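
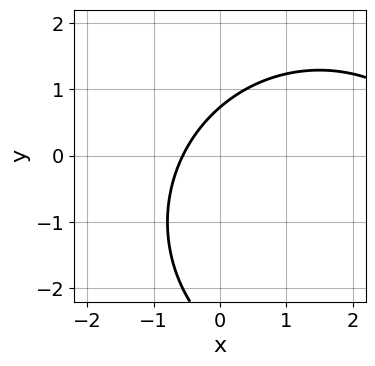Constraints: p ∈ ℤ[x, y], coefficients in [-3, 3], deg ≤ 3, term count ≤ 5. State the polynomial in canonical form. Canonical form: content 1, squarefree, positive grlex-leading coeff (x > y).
x^2 + y^2 - 3*x + 2*y - 2

1. deg p = 2. The shape is more complex than any degree-1 curve.
2. Putting this together gives p.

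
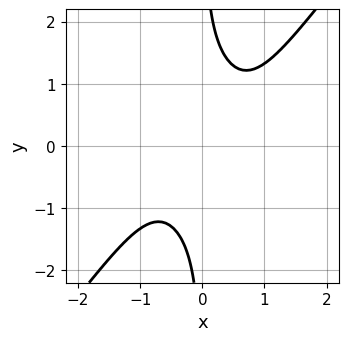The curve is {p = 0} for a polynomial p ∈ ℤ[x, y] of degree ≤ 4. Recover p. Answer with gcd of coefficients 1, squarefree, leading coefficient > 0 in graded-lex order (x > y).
2*x^4 - x*y^3 + x^2 - 2*x*y + 2

1. deg p = 4. A generic line meets the curve in up to 4 points.
2. Observable constraints: no y-intercept at any integer in the box; the curve avoids every integer x-axis point in the box.
3. These observations pin down the coefficients.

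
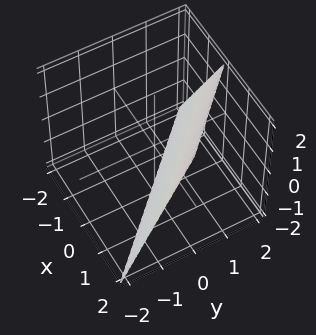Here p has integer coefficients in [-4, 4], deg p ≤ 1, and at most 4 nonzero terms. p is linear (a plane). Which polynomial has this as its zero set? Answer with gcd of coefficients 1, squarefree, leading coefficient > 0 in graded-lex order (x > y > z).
2*x + 2*y - z - 2

First, degree: the surface is flat (a plane), so deg p = 1.
Next, reading off the gridlines: one x-axis crossing is at x = 1; it meets the y-axis at y = 1 (among the integer gridlines); it crosses the z-axis at the gridline z = -2.
Finally, fitting integer coefficients to these (and the overall shape) gives p.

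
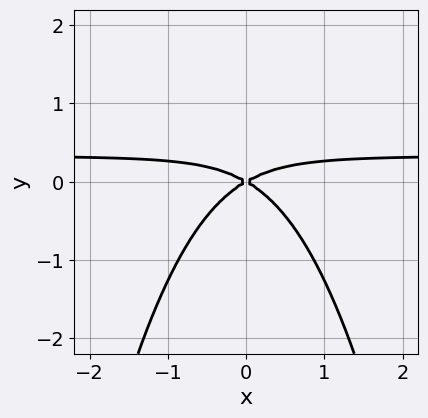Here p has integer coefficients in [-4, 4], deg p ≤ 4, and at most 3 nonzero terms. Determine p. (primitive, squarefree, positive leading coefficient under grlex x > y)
1. deg p = 3. No degree-2 curve has this shape.
2. Symmetries: it's symmetric under x → −x, forcing even powers of x.
3. Checking where it meets the axes: it crosses the y-axis at the gridline y = 0; it crosses the x-axis at the gridline x = 0.
4. Matching integer coefficients to the picture gives p.

3*x^2*y - x^2 + 3*y^2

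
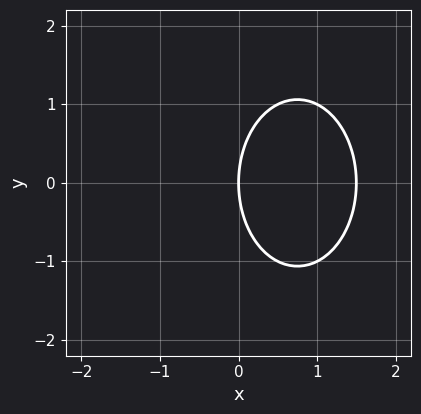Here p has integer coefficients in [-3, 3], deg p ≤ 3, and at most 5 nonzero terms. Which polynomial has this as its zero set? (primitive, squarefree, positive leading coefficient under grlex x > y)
2*x^2 + y^2 - 3*x

(a) Degree: no degree-1 curve has this shape, so deg p = 2.
(b) Symmetries: the y ↦ −y reflection is a symmetry, so y appears only in even powers.
(c) Observable constraints: it crosses the x-axis at the gridline x = 0; one y-axis crossing is at y = 0.
(d) Matching integer coefficients to the picture gives p.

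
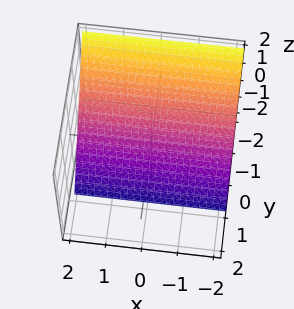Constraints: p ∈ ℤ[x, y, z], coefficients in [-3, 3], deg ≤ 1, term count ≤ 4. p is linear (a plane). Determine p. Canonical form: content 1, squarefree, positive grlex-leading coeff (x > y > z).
3*y + 2*z + 2

First, the degree is 1 — every cross-section is a straight line — this is a plane.
Then, from the visible intercepts: it crosses the z-axis at the gridline z = -1; the surface avoids every integer x-axis point in the box.
Finally, these observations pin down the coefficients.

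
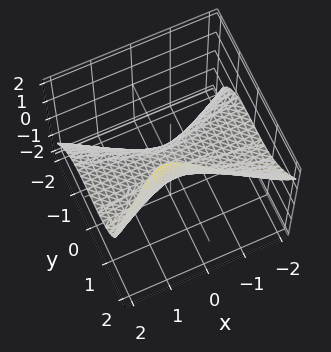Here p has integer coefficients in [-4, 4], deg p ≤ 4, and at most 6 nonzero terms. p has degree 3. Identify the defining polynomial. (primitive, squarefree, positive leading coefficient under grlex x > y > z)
2*x^2*z - x*z^2 - 2*y^3 + z

deg p = 3. No degree-2 surface has this shape.
Checking where it meets the axes: it meets the z-axis at z = 0 (among the integer gridlines); it meets the y-axis at y = 0 (among the integer gridlines); the visible x-axis segment lies entirely on the surface.
Solving for integer coefficients yields p as stated.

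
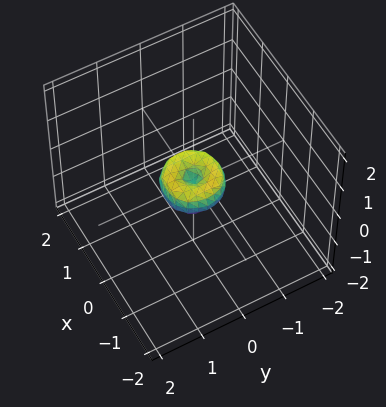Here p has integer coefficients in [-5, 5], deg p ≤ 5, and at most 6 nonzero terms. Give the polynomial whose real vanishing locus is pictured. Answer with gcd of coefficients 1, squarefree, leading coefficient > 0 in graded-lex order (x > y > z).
2*x^4 + 4*x^2*y^2 + 2*y^4 - x^2 - y^2 + z^2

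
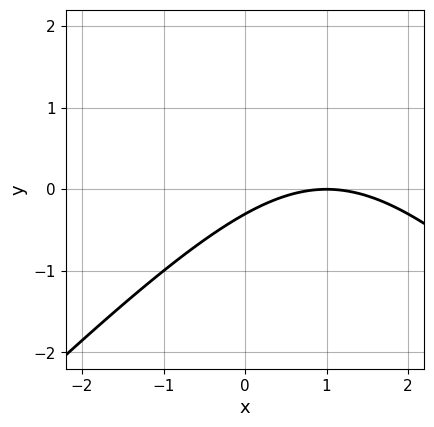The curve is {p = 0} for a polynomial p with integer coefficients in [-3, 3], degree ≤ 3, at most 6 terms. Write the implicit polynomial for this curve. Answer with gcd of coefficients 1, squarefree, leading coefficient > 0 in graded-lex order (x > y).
x^2 - y^2 - 2*x + 3*y + 1

Degree: a generic line meets the curve in up to 2 points, so deg p = 2.
Checking where it meets the axes: it meets the x-axis at x = 1 (among the integer gridlines).
Putting this together gives p.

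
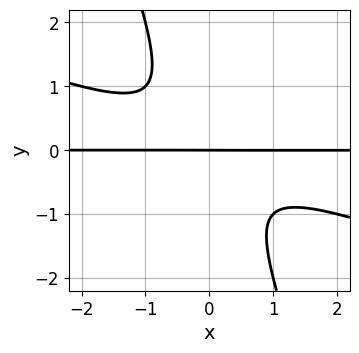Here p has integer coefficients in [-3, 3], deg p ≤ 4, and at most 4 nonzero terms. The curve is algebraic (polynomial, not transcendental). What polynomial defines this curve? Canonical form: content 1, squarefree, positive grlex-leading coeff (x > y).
x^2*y + 3*x*y^2 + y^3 + y

First, degree: no degree-2 curve has this shape, so deg p = 3.
Then, from the visible intercepts: every point of the x-axis in the box is on the curve; one y-axis crossing is at y = 0.
Finally, matching integer coefficients to the picture gives p.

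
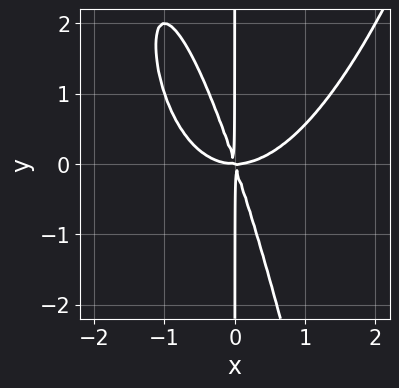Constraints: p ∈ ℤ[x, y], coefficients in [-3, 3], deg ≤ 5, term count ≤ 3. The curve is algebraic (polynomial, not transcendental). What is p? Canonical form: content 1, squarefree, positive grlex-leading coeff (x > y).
2*x^4 - 3*x^2*y - x*y^2

First, the degree is 4 — no degree-3 curve has this shape.
Next, checking where it meets the axes: every point of the y-axis in the box is on the curve.
Finally, the integer polynomial consistent with all of this is the stated p.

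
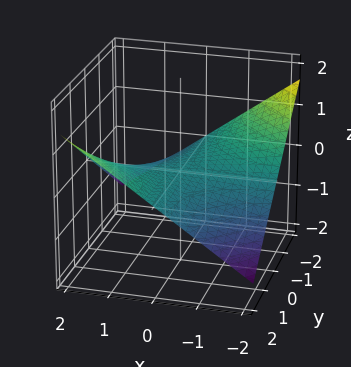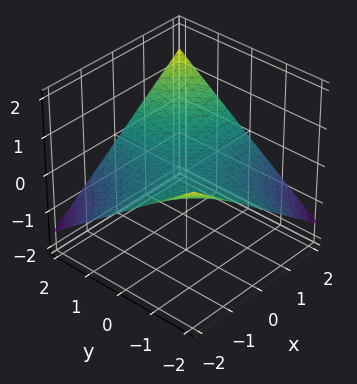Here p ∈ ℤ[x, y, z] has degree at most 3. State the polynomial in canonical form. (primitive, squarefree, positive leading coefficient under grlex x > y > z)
x*y - 3*z

First, degree: a hyperbolic paraboloid; a quadric, so deg p = 2.
Then, from the visible intercepts: every point of the y-axis in the box is on the surface; it crosses the z-axis at the gridline z = 0; the visible x-axis segment lies entirely on the surface.
Finally, fitting integer coefficients to these (and the overall shape) gives p.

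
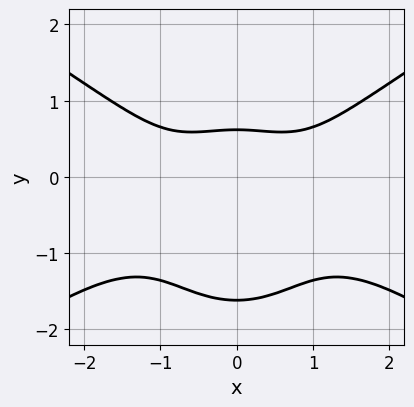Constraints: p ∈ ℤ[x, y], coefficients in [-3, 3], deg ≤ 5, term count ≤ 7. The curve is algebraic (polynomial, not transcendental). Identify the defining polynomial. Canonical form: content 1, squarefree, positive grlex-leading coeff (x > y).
x^4 - 2*x^2*y^2 - y^4 - 3*y + 2

The degree is 4 — a generic line meets the curve in up to 4 points.
Symmetries: it's symmetric under x → −x, forcing even powers of x.
Against the integer gridlines: the curve avoids every integer x-axis point in the box.
Together with the visible shape, these determine p as stated.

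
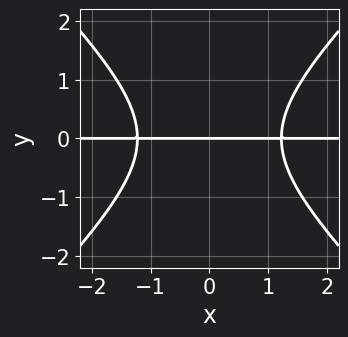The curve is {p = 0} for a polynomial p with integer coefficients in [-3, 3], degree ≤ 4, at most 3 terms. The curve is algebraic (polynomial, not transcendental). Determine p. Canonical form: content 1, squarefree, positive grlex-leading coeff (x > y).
1. deg p = 3. A generic line meets the curve in up to 3 points.
2. Symmetries: it's symmetric under x → −x, forcing even powers of x.
3. Against the integer gridlines: the visible x-axis segment lies entirely on the curve; one y-axis crossing is at y = 0.
4. Matching integer coefficients to the picture gives p.

2*x^2*y - 2*y^3 - 3*y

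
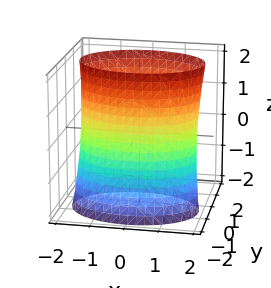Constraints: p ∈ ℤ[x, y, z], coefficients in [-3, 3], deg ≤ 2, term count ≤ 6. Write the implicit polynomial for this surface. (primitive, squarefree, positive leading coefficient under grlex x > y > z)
The degree is 2 — no degree-1 surface has this shape.
Checking where it meets the axes: no z-intercept at any integer in the box.
Solving for integer coefficients yields p as stated.

x^2 + 2*y^2 - y*z - 3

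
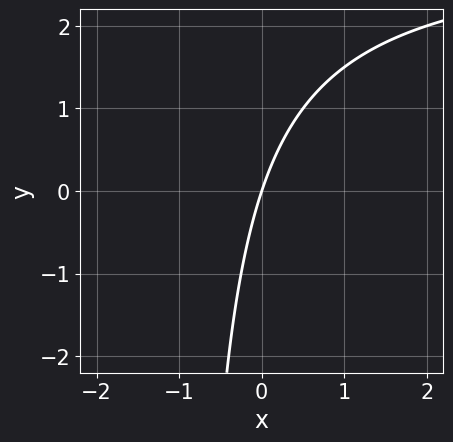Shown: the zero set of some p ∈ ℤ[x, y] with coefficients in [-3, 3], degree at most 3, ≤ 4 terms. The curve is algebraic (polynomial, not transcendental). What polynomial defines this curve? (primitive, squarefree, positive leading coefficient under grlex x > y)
x*y - 3*x + y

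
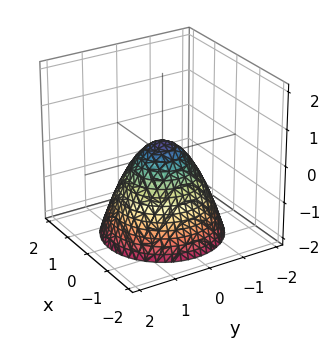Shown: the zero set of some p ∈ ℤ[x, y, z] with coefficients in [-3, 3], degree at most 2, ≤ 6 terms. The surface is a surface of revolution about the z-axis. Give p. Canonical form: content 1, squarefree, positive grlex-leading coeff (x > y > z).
First, deg p = 2.
Next, symmetries: rotational symmetry about the z-axis ⇒ p depends on x, y only through x² + y².
Next, checking where it meets the axes: a circular section at z = -2 has radius between 1 and 2.
Finally, putting this together gives p.

3*x^2 + 3*y^2 + 3*z - 1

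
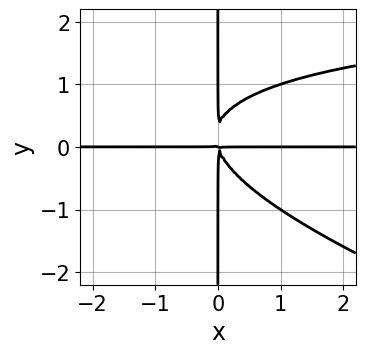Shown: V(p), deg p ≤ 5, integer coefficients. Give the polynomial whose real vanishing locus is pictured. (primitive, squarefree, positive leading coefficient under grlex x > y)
x^2*y^2 + 3*x*y^3 - 3*x^2*y - x*y^2

First, the degree is 4 — a generic line meets the curve in up to 4 points.
Then, from the visible intercepts: the visible x-axis segment lies entirely on the curve; every point of the y-axis in the box is on the curve.
Finally, together with the visible shape, these determine p as stated.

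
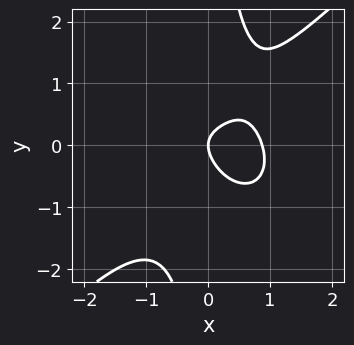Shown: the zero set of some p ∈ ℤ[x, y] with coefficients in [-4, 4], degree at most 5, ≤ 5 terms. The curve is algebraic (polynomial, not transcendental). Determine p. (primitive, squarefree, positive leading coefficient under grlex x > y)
3*x^4 - 3*x*y^3 + 2*x*y + 3*y^2 - 2*x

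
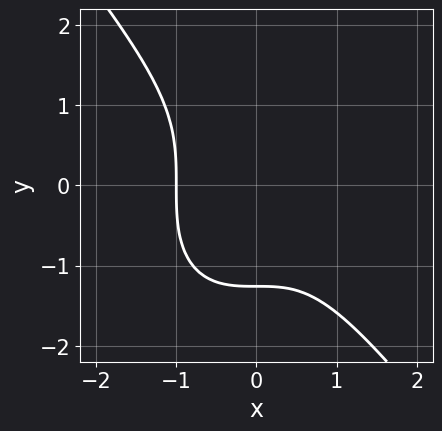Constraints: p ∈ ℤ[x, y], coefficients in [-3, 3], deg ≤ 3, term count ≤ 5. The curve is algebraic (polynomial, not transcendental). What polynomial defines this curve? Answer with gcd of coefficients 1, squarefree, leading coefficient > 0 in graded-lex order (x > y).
The degree is 3 — no degree-2 curve has this shape.
Reading off the gridlines: it crosses the x-axis at the gridline x = -1.
Solving for integer coefficients yields p as stated.

2*x^3 + y^3 + 2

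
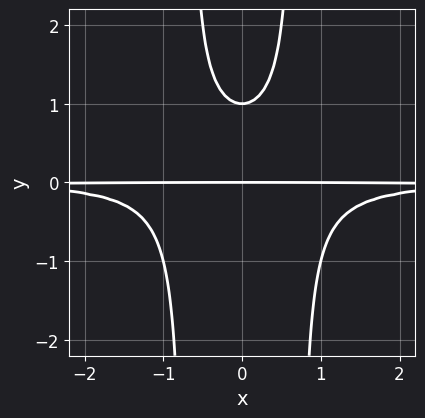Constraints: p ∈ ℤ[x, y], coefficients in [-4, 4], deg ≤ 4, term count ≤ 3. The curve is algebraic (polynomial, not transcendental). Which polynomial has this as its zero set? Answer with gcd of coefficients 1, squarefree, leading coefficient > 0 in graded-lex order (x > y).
2*x^2*y^2 - y^2 + y

First, degree: the shape is more complex than any degree-3 curve, so deg p = 4.
Then, symmetries: the x ↦ −x reflection is a symmetry, so x appears only in even powers.
Then, against the integer gridlines: among the integer gridlines, it crosses the y-axis at y ∈ {0, 1}; every point of the x-axis in the box is on the curve.
Finally, these observations pin down the coefficients.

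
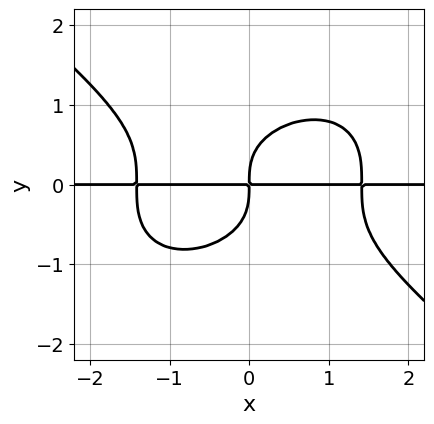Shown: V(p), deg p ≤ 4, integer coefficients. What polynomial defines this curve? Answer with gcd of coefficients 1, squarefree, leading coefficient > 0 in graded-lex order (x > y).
x^3*y + 2*y^4 - 2*x*y

(a) The degree is 4 — a generic line meets the curve in up to 4 points.
(b) Reading off the gridlines: the visible x-axis segment lies entirely on the curve.
(c) These observations pin down the coefficients.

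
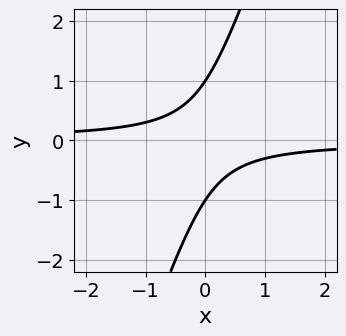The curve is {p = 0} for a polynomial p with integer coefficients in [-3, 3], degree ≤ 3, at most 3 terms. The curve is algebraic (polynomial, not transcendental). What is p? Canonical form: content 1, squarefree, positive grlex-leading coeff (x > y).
3*x*y - y^2 + 1

First, the degree is 2 — a generic line meets the curve in up to 2 points.
Next, observable constraints: among the integer gridlines, it crosses the y-axis at y ∈ {-1, 1}; the curve avoids every integer x-axis point in the box.
Finally, solving for integer coefficients yields p as stated.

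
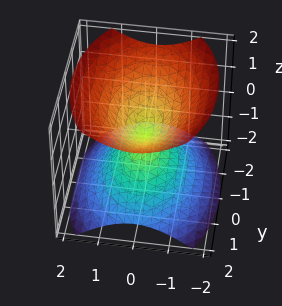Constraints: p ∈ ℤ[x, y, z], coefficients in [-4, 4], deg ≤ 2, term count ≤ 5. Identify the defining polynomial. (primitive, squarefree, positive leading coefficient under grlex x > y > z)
2*x^2 + y^2 - 2*z^2

1. The picture has 2 separate pieces.
2. The degree is 2 — two nappes meeting at a single point; a quadric.
3. Symmetries: mirror symmetry z ↦ −z ⇒ only even powers of z; mirror symmetry x ↦ −x ⇒ only even powers of x; it's symmetric under y → −y, forcing even powers of y.
4. From the axis intercepts and sections: it crosses the z-axis at the gridline z = 0; it meets the x-axis at x = 0 (among the integer gridlines).
5. The integer polynomial consistent with all of this is the stated p.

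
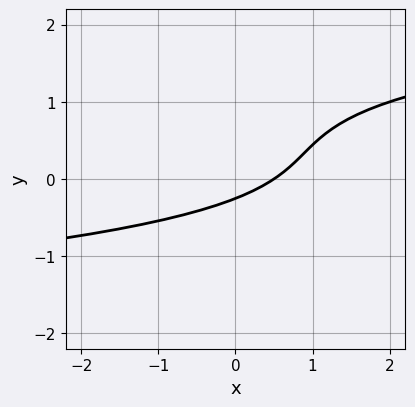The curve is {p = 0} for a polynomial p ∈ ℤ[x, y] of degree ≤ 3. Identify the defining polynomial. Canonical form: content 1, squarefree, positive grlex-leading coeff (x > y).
3*y^3 - 3*y^2 - 2*x + 3*y + 1

First, degree: a generic line meets the curve in up to 3 points, so deg p = 3.
Finally, putting this together gives p.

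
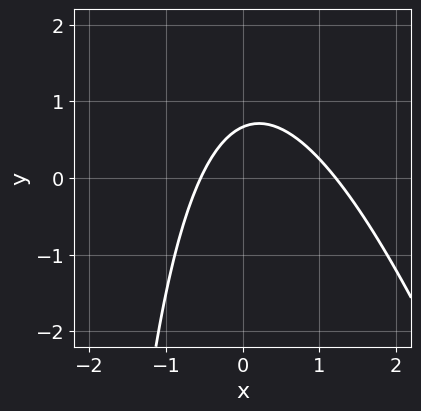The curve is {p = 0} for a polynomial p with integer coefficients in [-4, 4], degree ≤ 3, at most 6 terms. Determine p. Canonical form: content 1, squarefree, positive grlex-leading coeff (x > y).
3*x^2 + x*y - 2*x + 3*y - 2

1. The degree is 2 — the shape is more complex than any degree-1 curve.
2. The integer polynomial consistent with all of this is the stated p.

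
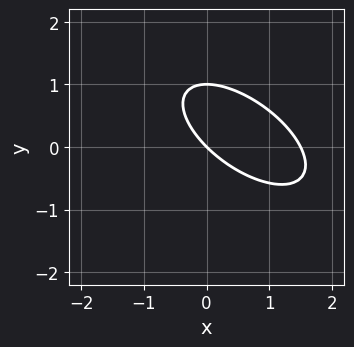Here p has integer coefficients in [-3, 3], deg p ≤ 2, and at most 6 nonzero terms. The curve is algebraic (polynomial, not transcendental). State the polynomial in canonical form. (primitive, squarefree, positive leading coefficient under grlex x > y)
1. deg p = 2.
2. From the axis intercepts and sections: one x-axis crossing is at x = 0; among the integer gridlines, it crosses the y-axis at y ∈ {0, 1}.
3. Matching integer coefficients to the picture gives p.

2*x^2 + 3*x*y + 3*y^2 - 3*x - 3*y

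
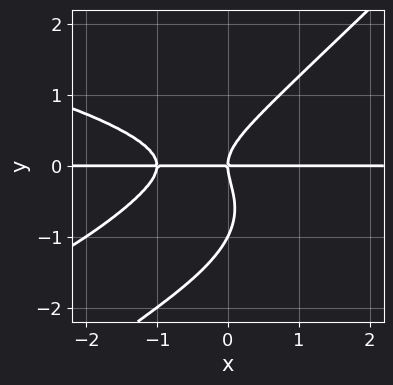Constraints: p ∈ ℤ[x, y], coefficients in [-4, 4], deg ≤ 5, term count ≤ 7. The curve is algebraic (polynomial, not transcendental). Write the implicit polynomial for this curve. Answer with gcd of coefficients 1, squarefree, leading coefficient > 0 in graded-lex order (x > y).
x*y^3 - y^4 + x^2*y - y^3 + x*y

The degree is 4 — a generic line meets the curve in up to 4 points.
From the visible intercepts: among the integer gridlines, it crosses the y-axis at y ∈ {-1, 0}; the visible x-axis segment lies entirely on the curve.
Fitting integer coefficients to these (and the overall shape) gives p.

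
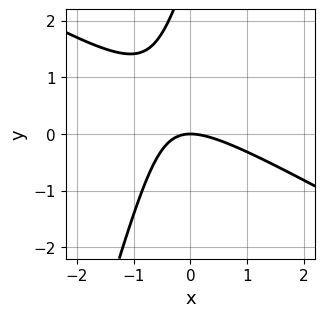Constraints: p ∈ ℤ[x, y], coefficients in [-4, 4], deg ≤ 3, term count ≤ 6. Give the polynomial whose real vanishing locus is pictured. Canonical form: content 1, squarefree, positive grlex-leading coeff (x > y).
2*x^2 + 3*x*y - y^2 + 3*y

(a) The degree is 2 — a generic line meets the curve in up to 2 points.
(b) Against the integer gridlines: it meets the x-axis at x = 0 (among the integer gridlines); it meets the y-axis at y = 0 (among the integer gridlines).
(c) Matching integer coefficients to the picture gives p.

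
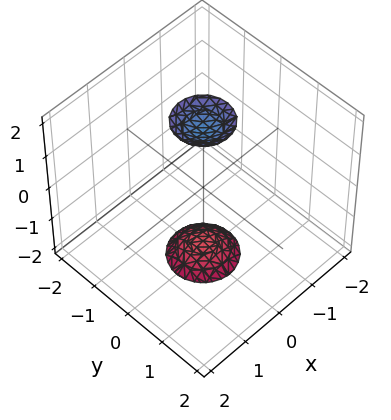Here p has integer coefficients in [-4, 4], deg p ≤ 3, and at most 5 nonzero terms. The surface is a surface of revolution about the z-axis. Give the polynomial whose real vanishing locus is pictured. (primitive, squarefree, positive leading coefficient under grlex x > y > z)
3*x^2 + 3*y^2 - z^2 + 3

There are 2 components. Treating them together as one polynomial.
Degree: the shape is more complex than any degree-1 surface, so deg p = 2.
By symmetry, the surface is invariant under rotation about z: p = q(x² + y², z).
Reading off the gridlines: the surface avoids every integer y-axis point in the box; a circular section at z = -2 has radius between 0 and 1; the surface avoids every integer x-axis point in the box.
Putting this together gives p.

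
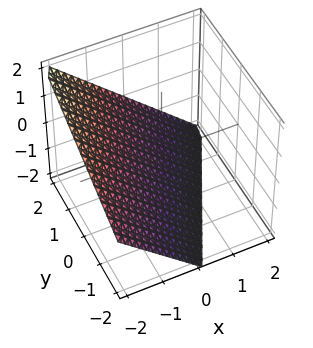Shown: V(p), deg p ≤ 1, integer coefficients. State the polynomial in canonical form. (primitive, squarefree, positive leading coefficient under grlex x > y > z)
2*x - y + 2*z + 2

First, deg p = 1. The surface is flat (a plane).
Then, checking where it meets the axes: it crosses the x-axis at the gridline x = -1; it crosses the z-axis at the gridline z = -1.
Finally, putting this together gives p. Check: (0, 2, 0) on the y-axis lies on the surface, and p(0, 2, 0) = 0. ✓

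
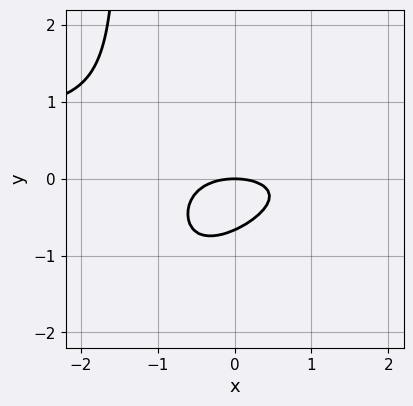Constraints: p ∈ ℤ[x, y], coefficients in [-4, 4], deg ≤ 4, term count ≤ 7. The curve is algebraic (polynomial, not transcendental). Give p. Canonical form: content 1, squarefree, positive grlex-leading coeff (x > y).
x^2*y - 2*x*y^2 - x^2 - 3*y^2 - 2*y

(a) deg p = 3.
(b) From the visible intercepts: one x-axis crossing is at x = 0; it crosses the y-axis at the gridline y = 0.
(c) Matching integer coefficients to the picture gives p.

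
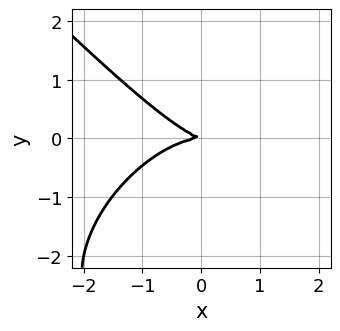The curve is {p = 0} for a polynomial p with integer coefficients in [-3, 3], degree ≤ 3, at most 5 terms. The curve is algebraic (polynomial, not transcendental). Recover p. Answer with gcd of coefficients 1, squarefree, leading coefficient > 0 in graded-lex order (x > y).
x^3 + y^3 + x*y + 3*y^2

1. Degree: the shape is more complex than any degree-2 curve, so deg p = 3.
2. From the axis intercepts and sections: it meets the y-axis at y = 0 (among the integer gridlines); it meets the x-axis at x = 0 (among the integer gridlines).
3. Together with the visible shape, these determine p as stated.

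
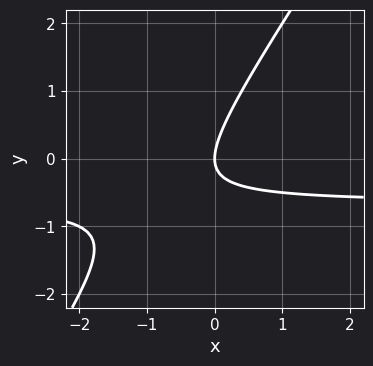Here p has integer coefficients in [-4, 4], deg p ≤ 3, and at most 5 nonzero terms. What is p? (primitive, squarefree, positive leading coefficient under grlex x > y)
3*x*y - 2*y^2 + 2*x

1. The degree is 2 — no degree-1 curve has this shape.
2. From the visible intercepts: it meets the x-axis at x = 0 (among the integer gridlines); it meets the y-axis at y = 0 (among the integer gridlines).
3. Fitting integer coefficients to these (and the overall shape) gives p.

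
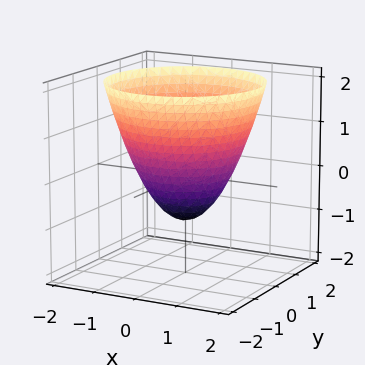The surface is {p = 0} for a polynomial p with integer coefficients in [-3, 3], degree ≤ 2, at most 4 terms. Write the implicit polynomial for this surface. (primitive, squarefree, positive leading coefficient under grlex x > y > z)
(a) Degree: the shape is more complex than any degree-1 surface, so deg p = 2.
(b) By symmetry, the z-axis is an axis of rotation, so x and y enter only as x² + y².
(c) Against the integer gridlines: it crosses the z-axis at the gridline z = -1; among the integer gridlines, it crosses the x-axis at x ∈ {-1, 1}; a circular section at z = 1 has radius between 1 and 2; the y-axis gridline crossings are at y ∈ {-1, 1}.
(d) Assembling these constraints gives the stated polynomial.

x^2 + y^2 - z - 1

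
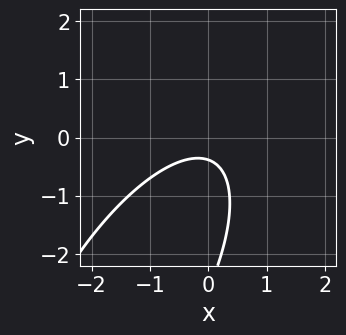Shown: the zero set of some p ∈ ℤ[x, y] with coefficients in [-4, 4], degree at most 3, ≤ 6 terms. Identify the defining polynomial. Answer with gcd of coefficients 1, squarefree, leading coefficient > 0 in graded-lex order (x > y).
1. The degree is 2 — the shape is more complex than any degree-1 curve.
2. Observable constraints: it misses every integer gridline on the x-axis.
3. Matching integer coefficients to the picture gives p.

2*x^2 - 2*x*y + y^2 + 3*y + 1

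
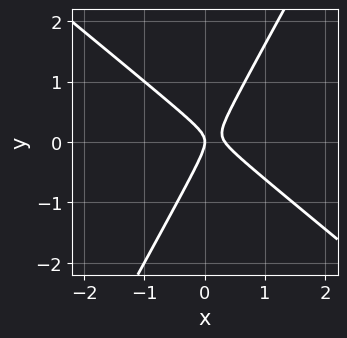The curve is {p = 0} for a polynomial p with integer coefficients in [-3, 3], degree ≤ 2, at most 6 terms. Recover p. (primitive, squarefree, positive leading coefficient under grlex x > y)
3*x^2 + 2*x*y - 2*y^2 - x

(a) Degree: no degree-1 curve has this shape, so deg p = 2.
(b) Checking where it meets the axes: one x-axis crossing is at x = 0; it crosses the y-axis at the gridline y = 0.
(c) Assembling these constraints gives the stated polynomial.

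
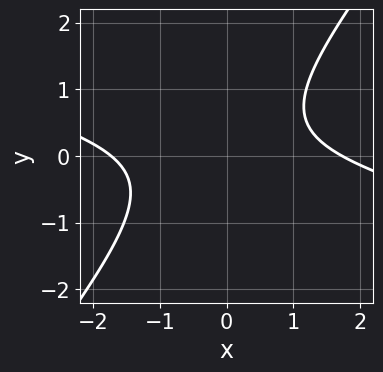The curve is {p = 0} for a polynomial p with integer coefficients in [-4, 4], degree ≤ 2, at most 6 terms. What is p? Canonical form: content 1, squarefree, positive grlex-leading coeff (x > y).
The degree is 2 — no degree-1 curve has this shape.
From the axis intercepts and sections: no y-intercept at any integer in the box.
Fitting integer coefficients to these (and the overall shape) gives p.

x^2 + 3*x*y - 3*y^2 + y - 3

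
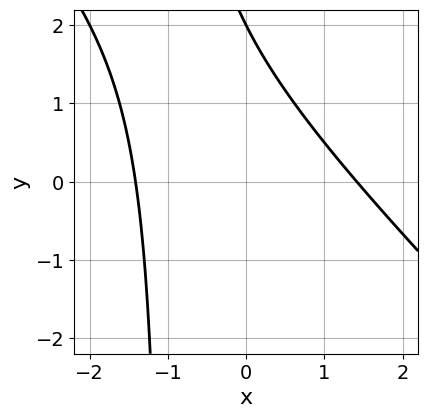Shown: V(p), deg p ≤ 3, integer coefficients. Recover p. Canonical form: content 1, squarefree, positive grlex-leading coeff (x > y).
1. The degree is 2 — no degree-1 curve has this shape.
2. Observable constraints: it meets the y-axis at y = 2 (among the integer gridlines).
3. The integer polynomial consistent with all of this is the stated p.

x^2 + x*y + y - 2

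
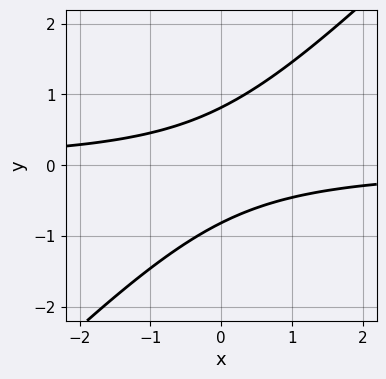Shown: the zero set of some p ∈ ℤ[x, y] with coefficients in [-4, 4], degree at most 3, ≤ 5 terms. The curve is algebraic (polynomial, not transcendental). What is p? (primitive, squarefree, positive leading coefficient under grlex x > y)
3*x*y - 3*y^2 + 2

First, deg p = 2. The shape is more complex than any degree-1 curve.
Next, observable constraints: it misses every integer gridline on the x-axis.
Finally, assembling these constraints gives the stated polynomial.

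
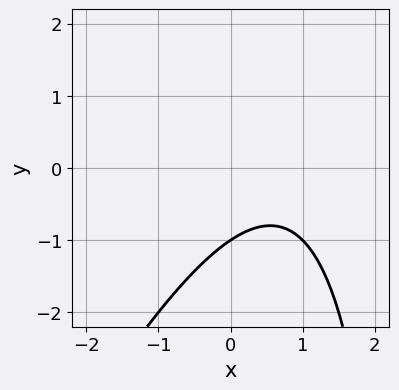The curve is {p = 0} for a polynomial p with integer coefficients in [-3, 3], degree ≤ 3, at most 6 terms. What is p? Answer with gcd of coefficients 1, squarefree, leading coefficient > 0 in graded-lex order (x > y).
2*x^2 - x*y - 3*x + 3*y + 3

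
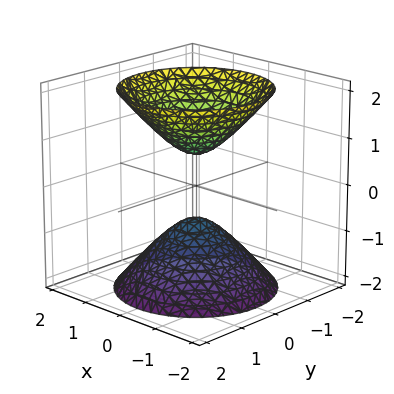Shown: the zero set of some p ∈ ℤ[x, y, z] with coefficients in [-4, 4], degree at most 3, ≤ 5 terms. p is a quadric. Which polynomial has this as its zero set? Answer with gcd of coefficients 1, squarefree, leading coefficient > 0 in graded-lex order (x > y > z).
I count 2 distinct pieces. Treating them together as one polynomial.
Degree: two sheets facing apart; a quadric, so deg p = 2.
By symmetry, every cross-section ⟂ z is a circle, so x, y appear only via x² + y²; mirror symmetry z ↦ −z ⇒ only even powers of z.
Observable constraints: the surface avoids every integer x-axis point in the box; no y-intercept at any integer in the box; a circular section at z = -1 has radius between 0 and 1.
Solving for integer coefficients yields p as stated.

3*x^2 + 3*y^2 - 2*z^2 + 1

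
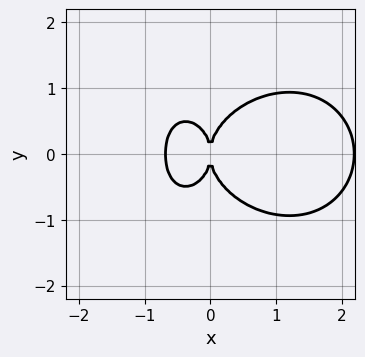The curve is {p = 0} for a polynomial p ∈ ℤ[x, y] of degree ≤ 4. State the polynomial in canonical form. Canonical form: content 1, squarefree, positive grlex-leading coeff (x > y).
1. deg p = 4. No degree-3 curve has this shape.
2. Symmetries: the y ↦ −y reflection is a symmetry, so y appears only in even powers.
3. Observable constraints: one y-axis crossing is at y = 0; it crosses the x-axis at the gridline x = 0.
4. The integer polynomial consistent with all of this is the stated p.

2*x^4 + 3*x^2*y^2 + 2*y^4 - 3*x^3 - 3*x^2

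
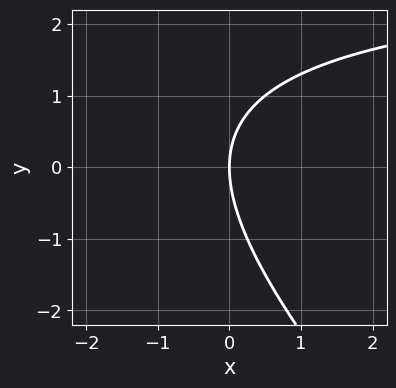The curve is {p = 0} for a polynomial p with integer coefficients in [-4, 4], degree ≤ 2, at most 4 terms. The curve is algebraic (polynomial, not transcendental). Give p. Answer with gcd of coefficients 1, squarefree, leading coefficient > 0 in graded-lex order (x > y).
First, the degree is 2 — no degree-1 curve has this shape.
Next, against the integer gridlines: one x-axis crossing is at x = 0; one y-axis crossing is at y = 0.
Finally, the integer polynomial consistent with all of this is the stated p.

x*y + y^2 - 3*x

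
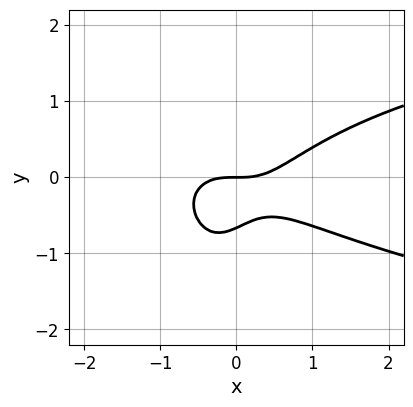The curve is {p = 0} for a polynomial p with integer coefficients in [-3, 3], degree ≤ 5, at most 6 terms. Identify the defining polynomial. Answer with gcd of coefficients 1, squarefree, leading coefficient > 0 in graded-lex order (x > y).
Degree: no degree-3 curve has this shape, so deg p = 4.
From the visible intercepts: one x-axis crossing is at x = 0; it crosses the y-axis at the gridline y = 0.
These observations pin down the coefficients.

3*x^2*y^2 - 2*x^3 + 2*x*y^2 + 3*y^2 + 2*y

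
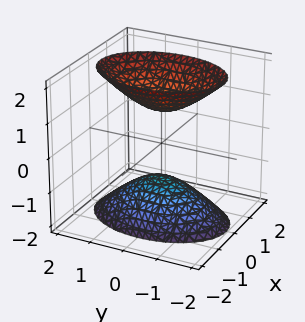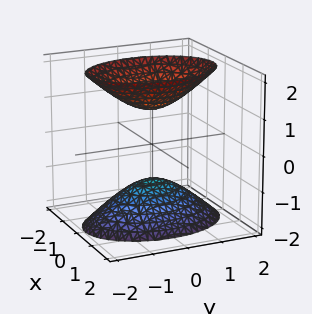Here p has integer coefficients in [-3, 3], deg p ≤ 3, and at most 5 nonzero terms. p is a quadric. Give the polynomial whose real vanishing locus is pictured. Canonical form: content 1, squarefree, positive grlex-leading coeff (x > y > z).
First, the picture has 2 separate pieces. They look like related sheets of one shape, so recover p as a whole.
Then, deg p = 2. Two sheets facing apart; a quadric.
Then, symmetries: the x ↦ −x reflection is a symmetry, so x appears only in even powers; the y ↦ −y reflection is a symmetry, so y appears only in even powers; it's symmetric under z → −z, forcing even powers of z.
Then, against the integer gridlines: it misses every integer gridline on the y-axis; it misses every integer gridline on the x-axis.
Finally, solving for integer coefficients yields p as stated. Check: (0, 0, -1) on the z-axis lies on the surface, and p(0, 0, -1) = 0. ✓

2*x^2 + y^2 - z^2 + 1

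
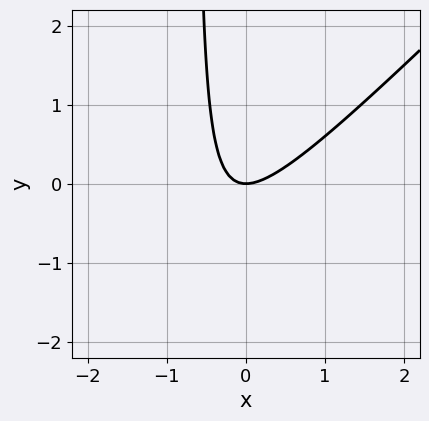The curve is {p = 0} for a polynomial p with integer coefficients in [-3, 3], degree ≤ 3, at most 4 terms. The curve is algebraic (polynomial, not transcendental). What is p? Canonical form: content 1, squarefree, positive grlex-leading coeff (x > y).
1. The degree is 2 — a generic line meets the curve in up to 2 points.
2. From the visible intercepts: it crosses the y-axis at the gridline y = 0; it crosses the x-axis at the gridline x = 0.
3. Solving for integer coefficients yields p as stated.

3*x^2 - 3*x*y - 2*y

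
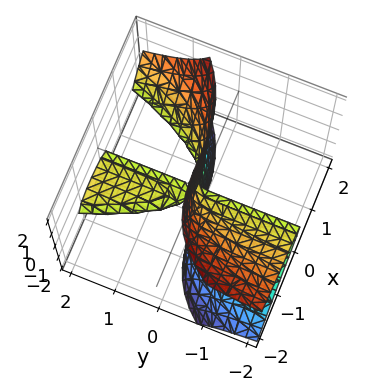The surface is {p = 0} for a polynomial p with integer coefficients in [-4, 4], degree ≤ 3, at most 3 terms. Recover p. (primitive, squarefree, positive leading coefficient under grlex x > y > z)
(a) The picture has 2 separate pieces.
(b) The degree is 3 — no degree-2 surface has this shape.
(c) Checking where it meets the axes: it crosses the x-axis at the gridline x = 0; every point of the z-axis in the box is on the surface; every point of the y-axis in the box is on the surface.
(d) Matching integer coefficients to the picture gives p.

x^3 - 3*y*z^2 - x*y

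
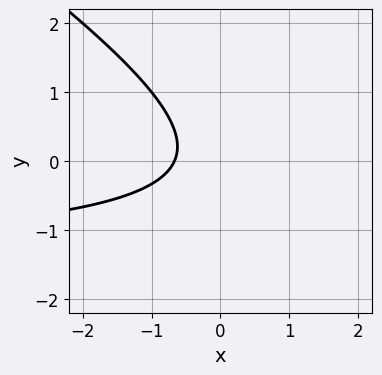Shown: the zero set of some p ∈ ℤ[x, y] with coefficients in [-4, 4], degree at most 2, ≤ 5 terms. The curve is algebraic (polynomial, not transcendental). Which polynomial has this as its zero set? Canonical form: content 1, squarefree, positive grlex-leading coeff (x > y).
2*x*y + 3*y^2 + 3*x + 2

First, the degree is 2 — no degree-1 curve has this shape.
Next, reading off the gridlines: it misses every integer gridline on the y-axis.
Finally, fitting integer coefficients to these (and the overall shape) gives p.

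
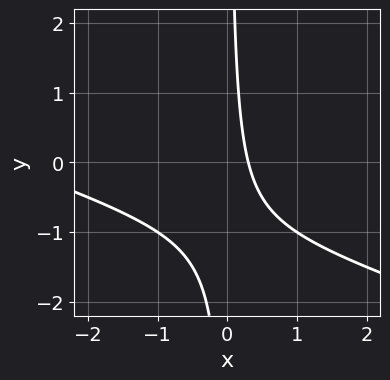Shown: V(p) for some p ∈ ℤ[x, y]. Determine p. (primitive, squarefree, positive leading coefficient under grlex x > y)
(a) Degree: the shape is more complex than any degree-1 curve, so deg p = 2.
(b) Reading off the gridlines: it misses every integer gridline on the y-axis.
(c) The integer polynomial consistent with all of this is the stated p.

x^2 + 3*x*y + 3*x - 1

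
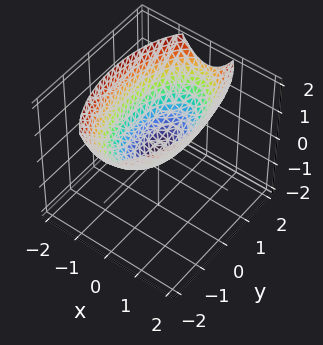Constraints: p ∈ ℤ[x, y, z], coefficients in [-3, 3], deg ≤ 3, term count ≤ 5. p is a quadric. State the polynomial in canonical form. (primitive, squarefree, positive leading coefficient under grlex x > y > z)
3*x^2 + y^2 - 3*z

(a) deg p = 2.
(b) Symmetries: the x ↦ −x reflection is a symmetry, so x appears only in even powers; it's symmetric under y → −y, forcing even powers of y.
(c) Against the integer gridlines: it crosses the z-axis at the gridline z = 0; it meets the y-axis at y = 0 (among the integer gridlines).
(d) Matching integer coefficients to the picture gives p.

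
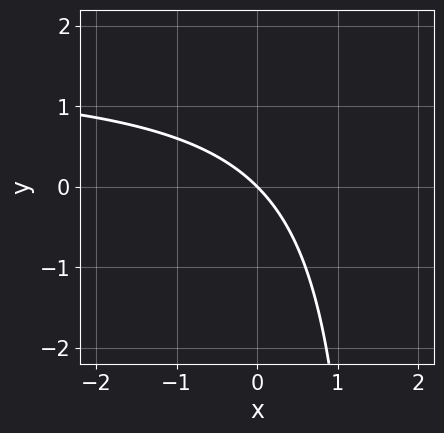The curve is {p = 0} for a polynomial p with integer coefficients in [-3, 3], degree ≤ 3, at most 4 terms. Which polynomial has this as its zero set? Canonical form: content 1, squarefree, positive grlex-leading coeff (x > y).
2*x*y - 3*x - 3*y

Degree: a generic line meets the curve in up to 2 points, so deg p = 2.
Reading off the gridlines: it meets the y-axis at y = 0 (among the integer gridlines); it crosses the x-axis at the gridline x = 0.
Together with the visible shape, these determine p as stated.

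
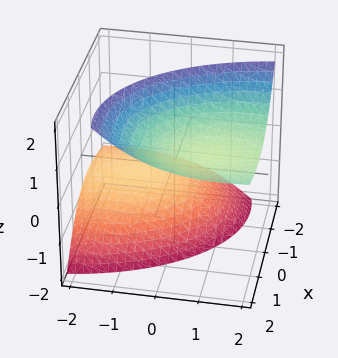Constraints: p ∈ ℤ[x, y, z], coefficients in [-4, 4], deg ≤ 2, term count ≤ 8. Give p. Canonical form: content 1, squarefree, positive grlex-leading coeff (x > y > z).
2*x^2 - 3*x*z + y^2 - 3*y*z - 2*z^2 + 2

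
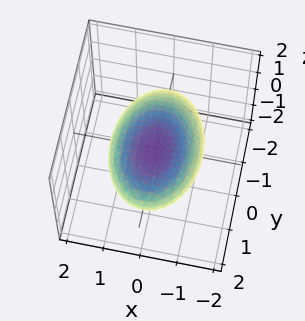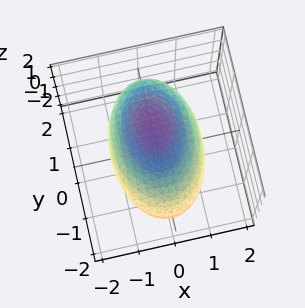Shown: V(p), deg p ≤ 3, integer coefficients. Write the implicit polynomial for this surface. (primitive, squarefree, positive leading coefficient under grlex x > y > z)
2*x^2 + y^2 - y*z + 3*z^2 - 3

(a) deg p = 2.
(b) Reading off the gridlines: the z-axis gridline crossings are at z ∈ {-1, 1}.
(c) Putting this together gives p.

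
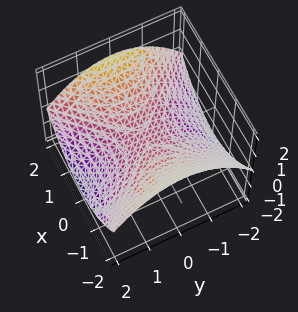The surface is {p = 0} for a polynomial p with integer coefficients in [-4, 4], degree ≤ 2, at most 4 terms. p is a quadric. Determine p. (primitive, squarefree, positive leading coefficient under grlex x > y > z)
x^2 - y^2 - 3*z

Degree: a hyperbolic paraboloid; a quadric, so deg p = 2.
Symmetries: mirror symmetry x ↦ −x ⇒ only even powers of x; mirror symmetry y ↦ −y ⇒ only even powers of y.
Checking where it meets the axes: one y-axis crossing is at y = 0; one z-axis crossing is at z = 0; it crosses the x-axis at the gridline x = 0.
Together with the visible shape, these determine p as stated.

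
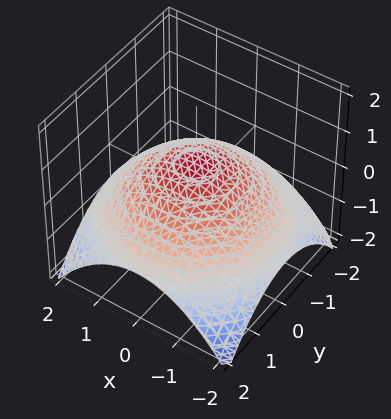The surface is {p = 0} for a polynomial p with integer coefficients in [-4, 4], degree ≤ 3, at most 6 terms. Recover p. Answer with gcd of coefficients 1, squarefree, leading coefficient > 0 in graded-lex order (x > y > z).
x^2 + y^2 + 3*z - 2

First, degree: no degree-1 surface has this shape, so deg p = 2.
Next, by symmetry, every cross-section ⟂ z is a circle, so x, y appear only via x² + y².
Then, from the visible intercepts: a circular section at z = 0 has radius between 1 and 2.
Finally, solving for integer coefficients yields p as stated.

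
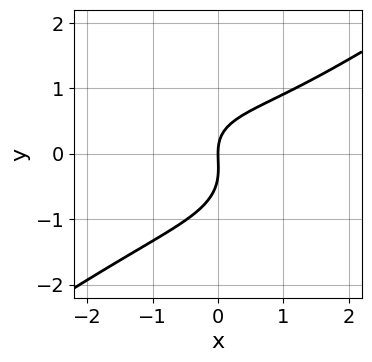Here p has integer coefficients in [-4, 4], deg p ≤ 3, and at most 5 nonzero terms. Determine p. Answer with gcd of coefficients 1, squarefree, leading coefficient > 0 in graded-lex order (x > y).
x^3 - 3*y^3 - x*y - y^2 + 3*x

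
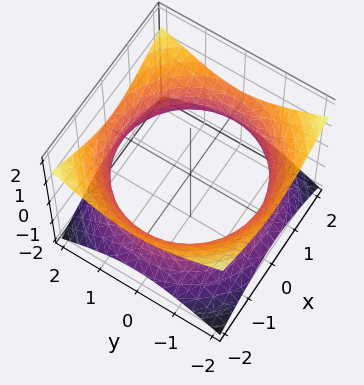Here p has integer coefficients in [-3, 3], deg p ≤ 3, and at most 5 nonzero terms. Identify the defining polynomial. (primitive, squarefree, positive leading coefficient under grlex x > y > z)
(a) deg p = 2.
(b) Symmetry: the surface is invariant under rotation about z: p = q(x² + y², z); mirror symmetry z ↦ −z ⇒ only even powers of z.
(c) From the axis intercepts and sections: no z-intercept at any integer in the box; a circular section at z = 0 has radius between 1 and 2.
(d) Fitting integer coefficients to these (and the overall shape) gives p.

x^2 + y^2 - 2*z^2 - 3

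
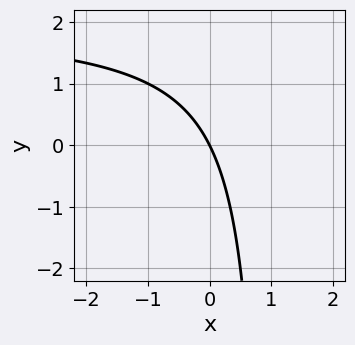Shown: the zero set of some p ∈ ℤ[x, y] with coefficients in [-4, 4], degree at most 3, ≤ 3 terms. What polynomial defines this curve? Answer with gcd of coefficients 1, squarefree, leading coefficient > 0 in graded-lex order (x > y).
x*y - 2*x - y

deg p = 2.
Checking where it meets the axes: it meets the y-axis at y = 0 (among the integer gridlines); it meets the x-axis at x = 0 (among the integer gridlines).
Together with the visible shape, these determine p as stated.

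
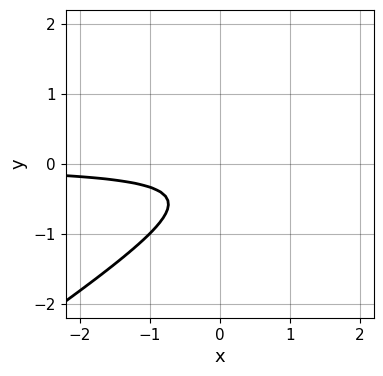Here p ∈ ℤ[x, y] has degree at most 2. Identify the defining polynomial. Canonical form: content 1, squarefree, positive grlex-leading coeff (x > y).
First, degree: a generic line meets the curve in up to 2 points, so deg p = 2.
Then, against the integer gridlines: the curve avoids every integer x-axis point in the box; the curve avoids every integer y-axis point in the box.
Finally, putting this together gives p.

2*x*y - 3*y^2 - 2*y - 1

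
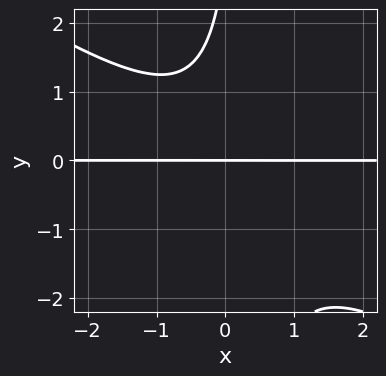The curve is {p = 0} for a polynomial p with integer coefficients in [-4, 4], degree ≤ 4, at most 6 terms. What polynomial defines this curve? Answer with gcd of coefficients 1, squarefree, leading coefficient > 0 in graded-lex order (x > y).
2*x^2*y + 3*x*y^2 - y^2 + 3*y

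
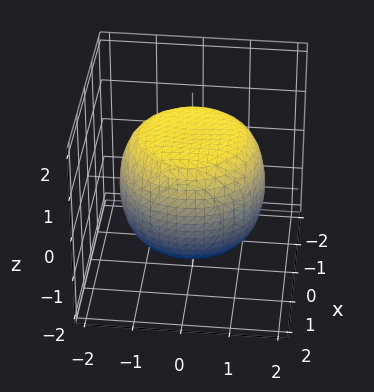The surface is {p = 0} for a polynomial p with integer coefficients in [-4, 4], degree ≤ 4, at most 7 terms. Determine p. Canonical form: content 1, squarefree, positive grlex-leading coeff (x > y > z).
(a) The degree is 4 — no degree-3 surface has this shape.
(b) Symmetry: the surface is invariant under rotation about z: p = q(x² + y², z).
(c) Reading off the gridlines: a circular section at z = 1 has radius between 1 and 2.
(d) These observations pin down the coefficients.

x^4 + 2*x^2*y^2 + y^4 - x^2 - y^2 + 2*z^2 - 3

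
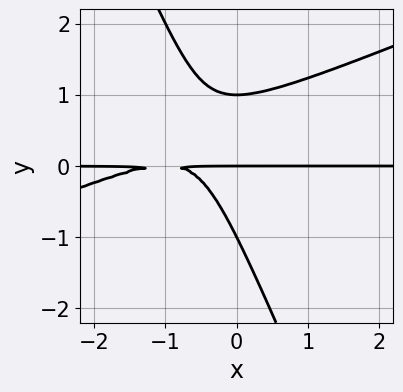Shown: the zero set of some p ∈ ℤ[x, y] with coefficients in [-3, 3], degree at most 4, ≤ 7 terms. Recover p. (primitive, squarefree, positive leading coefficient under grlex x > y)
deg p = 3. A generic line meets the curve in up to 3 points.
Against the integer gridlines: the y-axis gridline crossings are at y ∈ {-1, 0, 1}; the visible x-axis segment lies entirely on the curve.
Together with the visible shape, these determine p as stated.

x^2*y - 2*x*y^2 - y^3 + 2*x*y + y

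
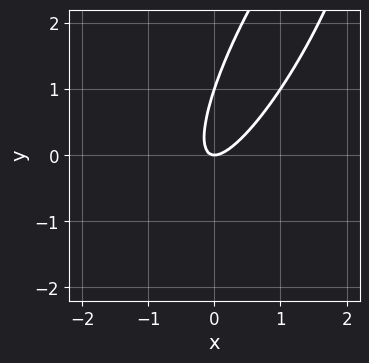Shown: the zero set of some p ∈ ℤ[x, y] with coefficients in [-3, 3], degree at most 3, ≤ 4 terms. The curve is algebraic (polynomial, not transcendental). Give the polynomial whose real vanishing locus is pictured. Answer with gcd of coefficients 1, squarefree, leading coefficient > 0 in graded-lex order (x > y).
3*x^2 - 3*x*y + y^2 - y

First, deg p = 2.
Next, from the visible intercepts: the y-axis gridline crossings are at y ∈ {0, 1}; one x-axis crossing is at x = 0.
Finally, assembling these constraints gives the stated polynomial.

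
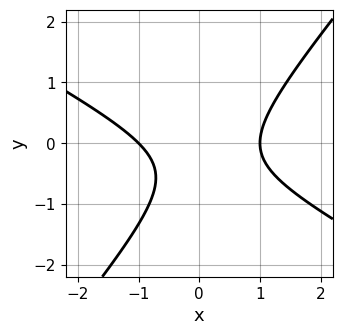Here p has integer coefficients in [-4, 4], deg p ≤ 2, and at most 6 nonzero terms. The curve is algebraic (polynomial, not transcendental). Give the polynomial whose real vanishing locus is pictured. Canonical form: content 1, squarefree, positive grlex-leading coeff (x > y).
2*x^2 + 2*x*y - 3*y^2 - 2*y - 2

First, deg p = 2.
Then, reading off the gridlines: no y-intercept at any integer in the box; the x-axis gridline crossings are at x ∈ {-1, 1}.
Finally, together with the visible shape, these determine p as stated.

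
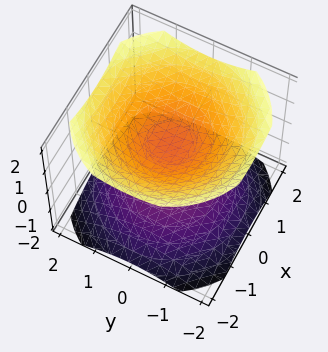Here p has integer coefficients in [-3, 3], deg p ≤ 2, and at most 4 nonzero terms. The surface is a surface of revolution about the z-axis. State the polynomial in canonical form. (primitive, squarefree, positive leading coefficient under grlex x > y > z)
2*x^2 + 2*y^2 - 3*z^2 + 1

1. There are 2 components. They look like related sheets of one shape, so recover p as a whole.
2. Degree: no degree-1 surface has this shape, so deg p = 2.
3. Symmetry: every cross-section ⟂ z is a circle, so x, y appear only via x² + y².
4. From the visible intercepts: the surface avoids every integer y-axis point in the box; it misses every integer gridline on the x-axis.
5. Assembling these constraints gives the stated polynomial.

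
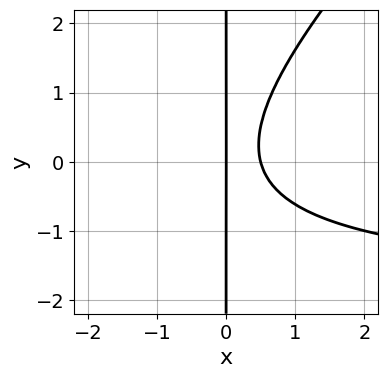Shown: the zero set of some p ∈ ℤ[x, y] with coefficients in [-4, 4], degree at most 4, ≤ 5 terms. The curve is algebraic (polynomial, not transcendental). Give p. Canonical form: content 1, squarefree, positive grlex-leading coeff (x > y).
x^2*y - x*y^2 + 2*x^2 - x

First, degree: a generic line meets the curve in up to 3 points, so deg p = 3.
Next, checking where it meets the axes: it crosses the x-axis at the gridline x = 0; the visible y-axis segment lies entirely on the curve.
Finally, solving for integer coefficients yields p as stated.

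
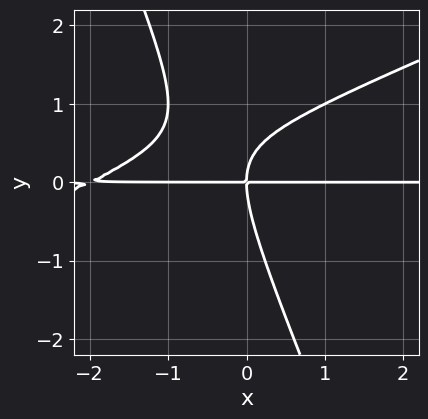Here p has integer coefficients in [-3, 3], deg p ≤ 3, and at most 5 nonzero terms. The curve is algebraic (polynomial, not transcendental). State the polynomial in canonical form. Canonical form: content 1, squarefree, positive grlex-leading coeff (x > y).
x^2*y - 2*x*y^2 - y^3 + 2*x*y

First, deg p = 3. A generic line meets the curve in up to 3 points.
Then, against the integer gridlines: it crosses the y-axis at the gridline y = 0; the visible x-axis segment lies entirely on the curve.
Finally, assembling these constraints gives the stated polynomial.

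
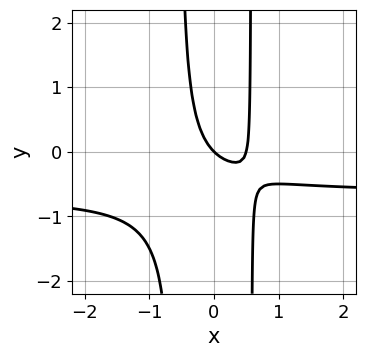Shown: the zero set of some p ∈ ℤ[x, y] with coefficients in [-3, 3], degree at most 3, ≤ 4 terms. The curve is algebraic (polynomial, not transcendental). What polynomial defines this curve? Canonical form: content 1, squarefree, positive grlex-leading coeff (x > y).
3*x^2*y + 2*x^2 - x - y

1. The degree is 3 — no degree-2 curve has this shape.
2. Observable constraints: it crosses the x-axis at the gridline x = 0; it meets the y-axis at y = 0 (among the integer gridlines).
3. These observations pin down the coefficients.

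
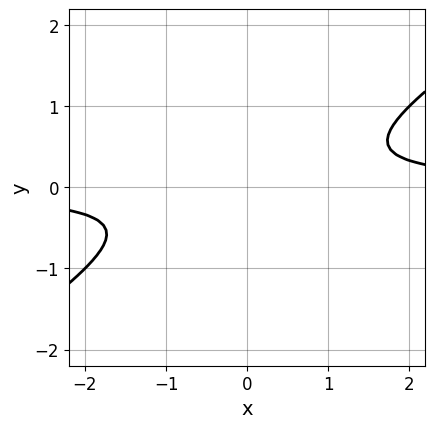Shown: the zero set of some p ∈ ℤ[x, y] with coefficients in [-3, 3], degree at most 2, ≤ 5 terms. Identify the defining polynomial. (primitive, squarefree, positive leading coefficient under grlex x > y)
(a) Degree: no degree-1 curve has this shape, so deg p = 2.
(b) Checking where it meets the axes: the curve avoids every integer y-axis point in the box; the curve avoids every integer x-axis point in the box.
(c) Matching integer coefficients to the picture gives p.

2*x*y - 3*y^2 - 1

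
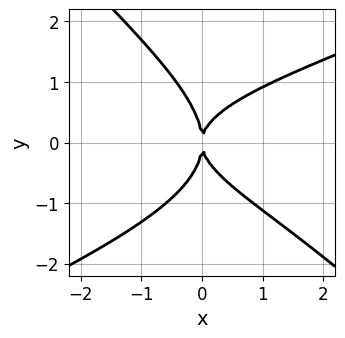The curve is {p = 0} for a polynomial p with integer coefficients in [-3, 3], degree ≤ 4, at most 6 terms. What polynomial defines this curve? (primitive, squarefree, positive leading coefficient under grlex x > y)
Degree: a generic line meets the curve in up to 4 points, so deg p = 4.
From the visible intercepts: it crosses the x-axis at the gridline x = 0; one y-axis crossing is at y = 0.
Solving for integer coefficients yields p as stated.

x^2*y^2 - x*y^3 - 2*y^4 - 2*x*y^2 + 3*x^2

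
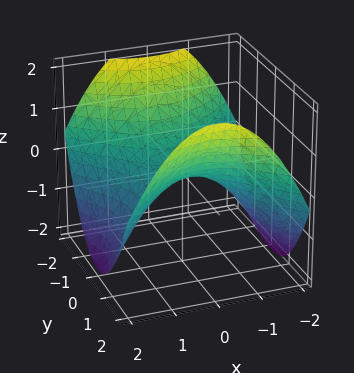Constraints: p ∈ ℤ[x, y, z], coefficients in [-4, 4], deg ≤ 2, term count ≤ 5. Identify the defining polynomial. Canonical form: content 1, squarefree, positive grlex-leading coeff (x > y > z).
First, degree: a saddle surface; a quadric, so deg p = 2.
Next, symmetries: it's symmetric under y → −y, forcing even powers of y; mirror symmetry x ↦ −x ⇒ only even powers of x.
Then, reading off the gridlines: it crosses the y-axis at the gridline y = 0; it meets the x-axis at x = 0 (among the integer gridlines).
Finally, these observations pin down the coefficients.

x^2 - y^2 + 2*z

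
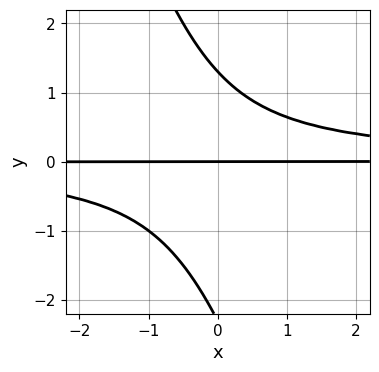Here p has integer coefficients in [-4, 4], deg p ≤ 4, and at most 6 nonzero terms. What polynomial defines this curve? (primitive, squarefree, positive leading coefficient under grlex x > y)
1. The degree is 3 — no degree-2 curve has this shape.
2. Against the integer gridlines: the visible x-axis segment lies entirely on the curve; one y-axis crossing is at y = 0.
3. The integer polynomial consistent with all of this is the stated p.

3*x*y^2 + y^3 + y^2 - 3*y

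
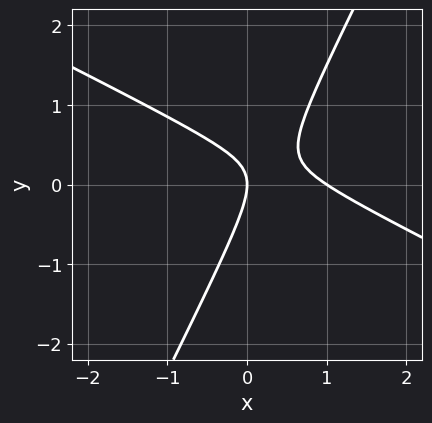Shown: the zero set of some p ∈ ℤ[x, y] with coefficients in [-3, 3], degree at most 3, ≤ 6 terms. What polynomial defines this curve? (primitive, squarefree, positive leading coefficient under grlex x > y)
1. deg p = 2. No degree-1 curve has this shape.
2. From the axis intercepts and sections: the x-axis gridline crossings are at x ∈ {0, 1}; it crosses the y-axis at the gridline y = 0.
3. The integer polynomial consistent with all of this is the stated p.

2*x^2 + 3*x*y - 2*y^2 - 2*x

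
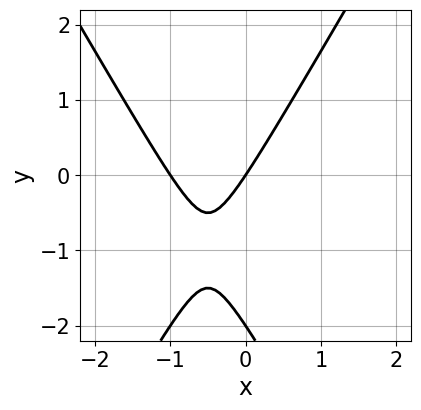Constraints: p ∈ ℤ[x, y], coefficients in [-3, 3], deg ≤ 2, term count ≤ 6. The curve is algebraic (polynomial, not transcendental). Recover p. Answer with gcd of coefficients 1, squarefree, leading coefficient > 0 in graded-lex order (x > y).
3*x^2 - y^2 + 3*x - 2*y

1. deg p = 2. No degree-1 curve has this shape.
2. Observable constraints: among the integer gridlines, it crosses the y-axis at y ∈ {-2, 0}; among the integer gridlines, it crosses the x-axis at x ∈ {-1, 0}.
3. These observations pin down the coefficients.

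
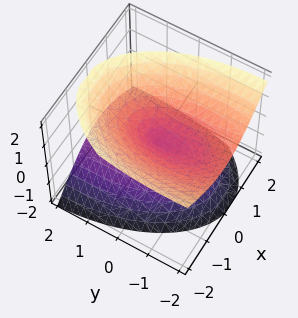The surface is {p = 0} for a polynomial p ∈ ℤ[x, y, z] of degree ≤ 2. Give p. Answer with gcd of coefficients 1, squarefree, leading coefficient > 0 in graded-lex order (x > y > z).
There are 2 components.
deg p = 2.
From the visible intercepts: one y-axis crossing is at y = 0; it meets the z-axis at z = 0 (among the integer gridlines); one x-axis crossing is at x = 0.
Assembling these constraints gives the stated polynomial.

3*x^2 + x*z + y^2 + 2*y*z - 3*z^2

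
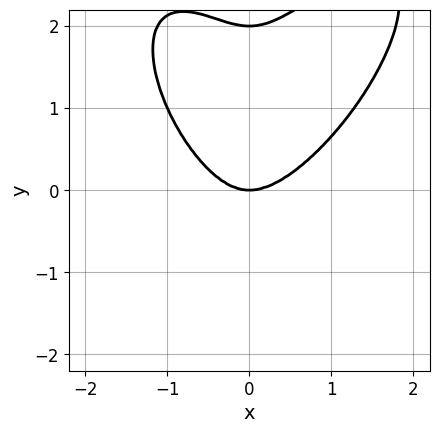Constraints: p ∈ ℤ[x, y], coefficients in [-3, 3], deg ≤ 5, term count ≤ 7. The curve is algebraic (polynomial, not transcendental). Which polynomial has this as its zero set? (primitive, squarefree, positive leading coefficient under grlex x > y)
3*x^4 - x^3*y + y^4 - 3*x^2*y - 2*y^3

The degree is 4 — the shape is more complex than any degree-3 curve.
Reading off the gridlines: one x-axis crossing is at x = 0; the y-axis gridline crossings are at y ∈ {0, 2}.
Putting this together gives p.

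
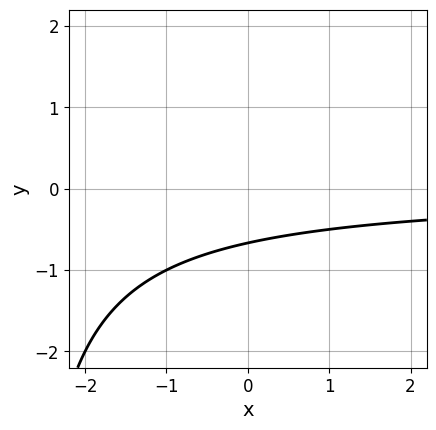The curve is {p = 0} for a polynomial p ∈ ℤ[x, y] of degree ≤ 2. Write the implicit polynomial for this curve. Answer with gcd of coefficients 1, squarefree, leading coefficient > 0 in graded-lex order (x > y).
x*y + 3*y + 2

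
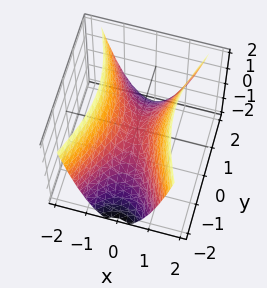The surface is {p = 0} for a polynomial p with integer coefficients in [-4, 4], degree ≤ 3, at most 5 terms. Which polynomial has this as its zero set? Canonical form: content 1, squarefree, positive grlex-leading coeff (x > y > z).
1. The degree is 2 — a saddle surface; a quadric.
2. Symmetries: it's symmetric under y → −y, forcing even powers of y; mirror symmetry x ↦ −x ⇒ only even powers of x.
3. From the visible intercepts: it meets the z-axis at z = 0 (among the integer gridlines); it meets the y-axis at y = 0 (among the integer gridlines); one x-axis crossing is at x = 0.
4. Solving for integer coefficients yields p as stated.

3*x^2 - y^2 - 2*z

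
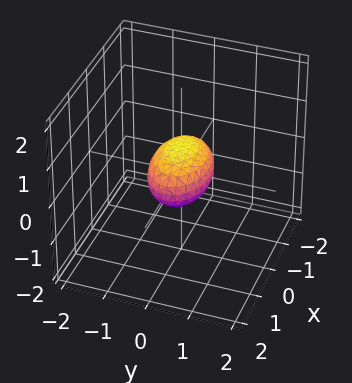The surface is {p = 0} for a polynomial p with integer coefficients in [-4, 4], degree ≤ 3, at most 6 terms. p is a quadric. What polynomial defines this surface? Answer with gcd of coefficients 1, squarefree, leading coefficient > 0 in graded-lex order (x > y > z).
x^2 + 2*y^2 + 2*z^2 - 1

(a) Degree: a closed, bounded, convex surface; a quadric, so deg p = 2.
(b) Symmetries: mirror symmetry x ↦ −x ⇒ only even powers of x; mirror symmetry y ↦ −y ⇒ only even powers of y; it's symmetric under z → −z, forcing even powers of z.
(c) Checking where it meets the axes: the x-axis gridline crossings are at x ∈ {-1, 1}.
(d) These observations pin down the coefficients.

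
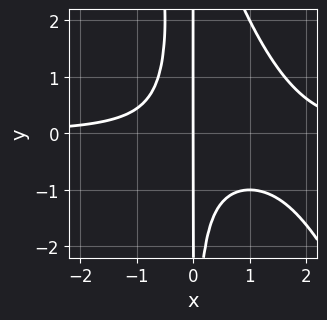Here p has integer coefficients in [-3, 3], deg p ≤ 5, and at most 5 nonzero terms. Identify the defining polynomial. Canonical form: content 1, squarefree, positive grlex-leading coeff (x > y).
2*x^3*y + x^2*y^2 - 3*x^2*y - 2*x

First, deg p = 4. A generic line meets the curve in up to 4 points.
Next, from the axis intercepts and sections: the visible y-axis segment lies entirely on the curve; it meets the x-axis at x = 0 (among the integer gridlines).
Finally, together with the visible shape, these determine p as stated.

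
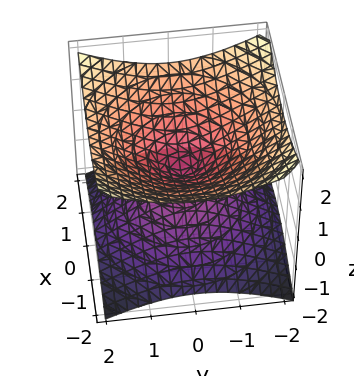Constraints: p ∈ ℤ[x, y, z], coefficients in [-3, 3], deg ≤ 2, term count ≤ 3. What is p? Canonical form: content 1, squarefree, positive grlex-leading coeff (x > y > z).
x^2 + y^2 - 2*z^2

First, the degree is 2 — two nappes meeting at a single point; a quadric.
Next, symmetries: mirror symmetry z ↦ −z ⇒ only even powers of z; the surface is invariant under rotation about z: p = q(x² + y², z).
Next, observable constraints: one x-axis crossing is at x = 0; it crosses the z-axis at the gridline z = 0.
Finally, fitting integer coefficients to these (and the overall shape) gives p.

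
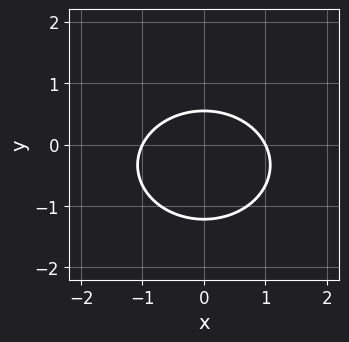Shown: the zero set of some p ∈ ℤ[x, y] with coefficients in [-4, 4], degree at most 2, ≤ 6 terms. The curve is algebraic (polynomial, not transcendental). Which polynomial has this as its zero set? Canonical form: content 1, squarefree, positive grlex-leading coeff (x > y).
First, degree: the shape is more complex than any degree-1 curve, so deg p = 2.
Next, symmetries: it's symmetric under x → −x, forcing even powers of x.
Then, reading off the gridlines: the x-axis gridline crossings are at x ∈ {-1, 1}.
Finally, these observations pin down the coefficients.

2*x^2 + 3*y^2 + 2*y - 2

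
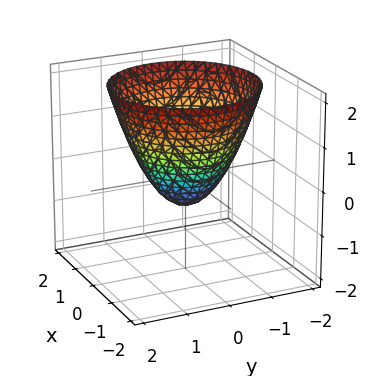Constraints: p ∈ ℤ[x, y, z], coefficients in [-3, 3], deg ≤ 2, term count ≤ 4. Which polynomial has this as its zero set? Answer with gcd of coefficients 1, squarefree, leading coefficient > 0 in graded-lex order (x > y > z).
3*x^2 + 3*y^2 - 3*z - 2

deg p = 2. A generic line meets the surface in up to 2 points.
Symmetry: the surface is invariant under rotation about z: p = q(x² + y², z).
From the visible intercepts: a circular section at z = 1 has radius between 1 and 2.
Together with the visible shape, these determine p as stated.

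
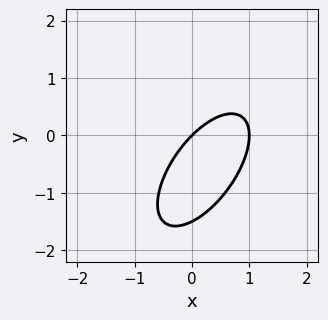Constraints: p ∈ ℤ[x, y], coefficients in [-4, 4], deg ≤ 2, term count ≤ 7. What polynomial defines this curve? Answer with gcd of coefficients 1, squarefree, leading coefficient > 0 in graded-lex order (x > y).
First, the degree is 2 — the shape is more complex than any degree-1 curve.
Then, observable constraints: it crosses the y-axis at the gridline y = 0; the x-axis gridline crossings are at x ∈ {0, 1}.
Finally, together with the visible shape, these determine p as stated.

3*x^2 - 3*x*y + 2*y^2 - 3*x + 3*y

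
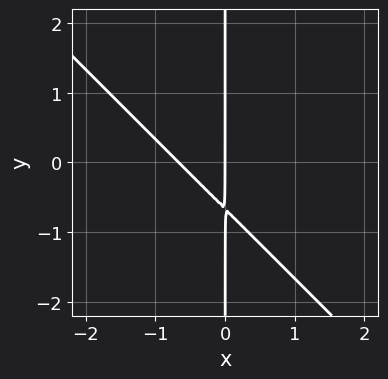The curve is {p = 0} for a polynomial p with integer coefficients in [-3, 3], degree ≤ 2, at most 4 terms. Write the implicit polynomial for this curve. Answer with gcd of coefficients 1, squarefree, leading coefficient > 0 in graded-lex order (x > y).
3*x^2 + 3*x*y + 2*x

(a) deg p = 2. The shape is more complex than any degree-1 curve.
(b) Reading off the gridlines: it crosses the x-axis at the gridline x = 0; every point of the y-axis in the box is on the curve.
(c) Matching integer coefficients to the picture gives p.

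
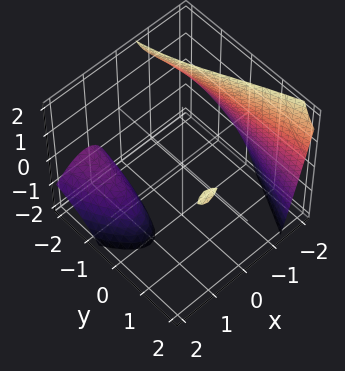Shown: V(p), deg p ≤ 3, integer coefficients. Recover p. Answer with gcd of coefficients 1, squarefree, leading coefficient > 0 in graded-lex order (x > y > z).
x^3 - x*y*z + x*z - 2*x + 3

(a) There are 2 components.
(b) The degree is 3 — the shape is more complex than any degree-2 surface.
(c) From the visible intercepts: the surface avoids every integer z-axis point in the box; the surface avoids every integer y-axis point in the box.
(d) Matching integer coefficients to the picture gives p.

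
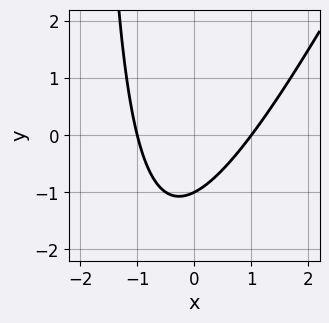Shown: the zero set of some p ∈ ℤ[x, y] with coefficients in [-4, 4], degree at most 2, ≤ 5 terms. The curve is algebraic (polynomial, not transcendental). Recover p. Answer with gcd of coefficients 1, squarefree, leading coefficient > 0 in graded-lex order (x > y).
1. deg p = 2.
2. From the visible intercepts: it crosses the y-axis at the gridline y = -1; among the integer gridlines, it crosses the x-axis at x ∈ {-1, 1}.
3. Putting this together gives p.

2*x^2 - x*y - 2*y - 2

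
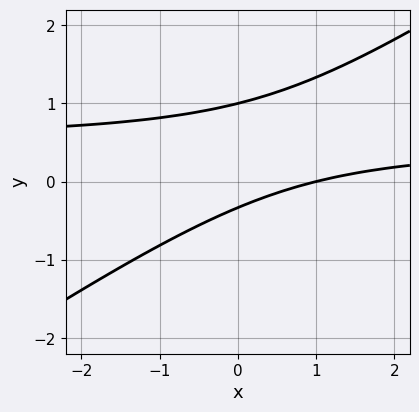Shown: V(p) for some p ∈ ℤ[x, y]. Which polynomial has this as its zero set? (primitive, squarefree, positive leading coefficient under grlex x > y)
2*x*y - 3*y^2 - x + 2*y + 1

(a) Degree: a generic line meets the curve in up to 2 points, so deg p = 2.
(b) Against the integer gridlines: it meets the x-axis at x = 1 (among the integer gridlines); it crosses the y-axis at the gridline y = 1.
(c) These observations pin down the coefficients.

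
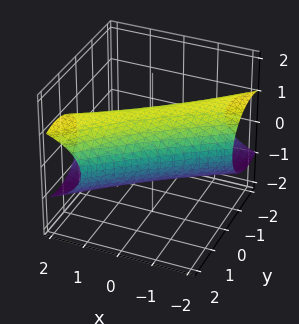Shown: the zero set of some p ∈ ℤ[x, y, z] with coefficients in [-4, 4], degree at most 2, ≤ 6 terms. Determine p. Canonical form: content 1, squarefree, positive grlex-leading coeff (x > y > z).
x^2 - 3*x*y + 2*y^2 + 3*z^2 - 3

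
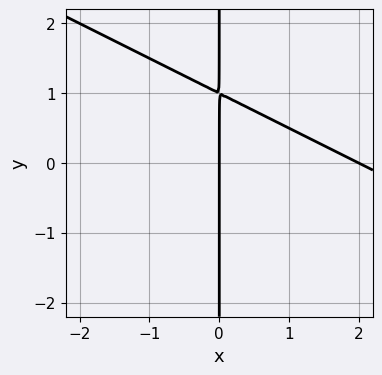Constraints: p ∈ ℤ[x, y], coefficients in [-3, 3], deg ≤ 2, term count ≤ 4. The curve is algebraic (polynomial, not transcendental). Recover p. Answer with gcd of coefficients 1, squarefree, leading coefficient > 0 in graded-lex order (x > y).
x^2 + 2*x*y - 2*x

(a) The degree is 2 — no degree-1 curve has this shape.
(b) From the axis intercepts and sections: every point of the y-axis in the box is on the curve; the x-axis gridline crossings are at x ∈ {0, 2}.
(c) Putting this together gives p.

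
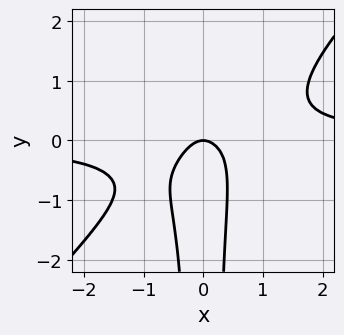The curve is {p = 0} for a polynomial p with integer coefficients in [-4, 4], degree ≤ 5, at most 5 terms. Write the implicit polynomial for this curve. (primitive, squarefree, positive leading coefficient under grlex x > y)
3*x^3*y - 3*x^2*y^2 - 2*x^2 - y

First, degree: a generic line meets the curve in up to 4 points, so deg p = 4.
Next, observable constraints: one x-axis crossing is at x = 0; it meets the y-axis at y = 0 (among the integer gridlines).
Finally, these observations pin down the coefficients.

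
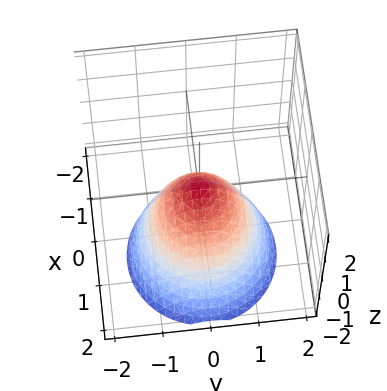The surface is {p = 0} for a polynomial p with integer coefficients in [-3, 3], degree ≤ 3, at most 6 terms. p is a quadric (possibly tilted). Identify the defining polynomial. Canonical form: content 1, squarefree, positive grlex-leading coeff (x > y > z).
2*x^2 + x*z + 2*y^2 + 2*z

(a) deg p = 2. A generic line meets the surface in up to 2 points.
(b) Against the integer gridlines: it meets the y-axis at y = 0 (among the integer gridlines); one z-axis crossing is at z = 0; one x-axis crossing is at x = 0.
(c) Together with the visible shape, these determine p as stated.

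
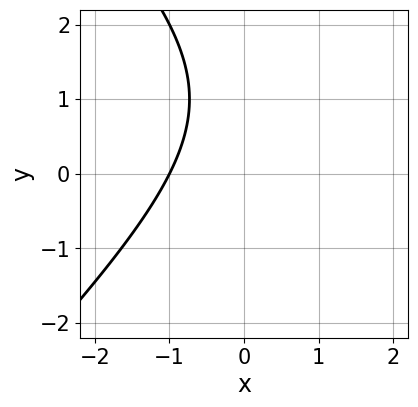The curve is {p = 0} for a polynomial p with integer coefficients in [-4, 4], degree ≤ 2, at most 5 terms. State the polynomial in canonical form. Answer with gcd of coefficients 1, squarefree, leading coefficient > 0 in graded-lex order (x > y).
x^2 - y^2 - 2*x + 2*y - 3

(a) Degree: a generic line meets the curve in up to 2 points, so deg p = 2.
(b) Reading off the gridlines: it crosses the x-axis at the gridline x = -1; the curve avoids every integer y-axis point in the box.
(c) Assembling these constraints gives the stated polynomial.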